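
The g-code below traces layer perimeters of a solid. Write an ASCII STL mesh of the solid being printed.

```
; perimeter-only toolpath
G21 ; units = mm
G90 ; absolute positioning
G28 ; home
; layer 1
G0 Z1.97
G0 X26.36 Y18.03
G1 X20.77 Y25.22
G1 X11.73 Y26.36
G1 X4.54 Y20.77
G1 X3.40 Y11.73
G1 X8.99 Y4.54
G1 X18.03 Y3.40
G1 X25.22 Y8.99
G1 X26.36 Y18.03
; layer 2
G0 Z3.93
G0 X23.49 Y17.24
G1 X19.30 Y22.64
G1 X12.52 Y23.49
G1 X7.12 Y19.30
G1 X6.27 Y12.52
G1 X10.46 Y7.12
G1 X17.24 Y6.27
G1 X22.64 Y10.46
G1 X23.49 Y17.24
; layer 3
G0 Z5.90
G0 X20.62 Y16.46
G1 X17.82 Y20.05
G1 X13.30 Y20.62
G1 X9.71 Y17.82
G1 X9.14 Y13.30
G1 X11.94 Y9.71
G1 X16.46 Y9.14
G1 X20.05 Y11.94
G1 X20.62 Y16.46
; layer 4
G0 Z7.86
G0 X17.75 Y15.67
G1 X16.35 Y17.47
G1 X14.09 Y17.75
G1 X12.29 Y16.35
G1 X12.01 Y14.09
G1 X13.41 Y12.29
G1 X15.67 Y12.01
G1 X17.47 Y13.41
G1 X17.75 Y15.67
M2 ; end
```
solid part
  facet normal 0.0000 0.0000 -1.0000
    outer loop
      vertex 10.94 29.23 0.00
      vertex 22.24 27.81 0.00
      vertex 29.23 18.82 0.00
    endloop
  endfacet
  facet normal 0.0000 0.0000 -1.0000
    outer loop
      vertex 1.95 22.24 0.00
      vertex 10.94 29.23 0.00
      vertex 29.23 18.82 0.00
    endloop
  endfacet
  facet normal 0.0000 0.0000 -1.0000
    outer loop
      vertex 0.53 10.94 0.00
      vertex 1.95 22.24 0.00
      vertex 29.23 18.82 0.00
    endloop
  endfacet
  facet normal 0.0000 0.0000 -1.0000
    outer loop
      vertex 7.52 1.95 0.00
      vertex 0.53 10.94 0.00
      vertex 29.23 18.82 0.00
    endloop
  endfacet
  facet normal 0.0000 0.0000 -1.0000
    outer loop
      vertex 18.82 0.53 0.00
      vertex 7.52 1.95 0.00
      vertex 29.23 18.82 0.00
    endloop
  endfacet
  facet normal 0.0000 0.0000 -1.0000
    outer loop
      vertex 27.81 7.52 0.00
      vertex 18.82 0.53 0.00
      vertex 29.23 18.82 0.00
    endloop
  endfacet
  facet normal 0.4592 0.3570 0.8134
    outer loop
      vertex 29.23 18.82 0.00
      vertex 22.24 27.81 0.00
      vertex 14.88 14.88 9.83
    endloop
  endfacet
  facet normal 0.0725 0.5771 0.8134
    outer loop
      vertex 22.24 27.81 0.00
      vertex 10.94 29.23 0.00
      vertex 14.88 14.88 9.83
    endloop
  endfacet
  facet normal -0.3570 0.4592 0.8134
    outer loop
      vertex 10.94 29.23 0.00
      vertex 1.95 22.24 0.00
      vertex 14.88 14.88 9.83
    endloop
  endfacet
  facet normal -0.5771 0.0725 0.8134
    outer loop
      vertex 1.95 22.24 0.00
      vertex 0.53 10.94 0.00
      vertex 14.88 14.88 9.83
    endloop
  endfacet
  facet normal -0.4592 -0.3570 0.8134
    outer loop
      vertex 0.53 10.94 0.00
      vertex 7.52 1.95 0.00
      vertex 14.88 14.88 9.83
    endloop
  endfacet
  facet normal -0.0725 -0.5771 0.8134
    outer loop
      vertex 7.52 1.95 0.00
      vertex 18.82 0.53 0.00
      vertex 14.88 14.88 9.83
    endloop
  endfacet
  facet normal 0.3570 -0.4592 0.8134
    outer loop
      vertex 18.82 0.53 0.00
      vertex 27.81 7.52 0.00
      vertex 14.88 14.88 9.83
    endloop
  endfacet
  facet normal 0.5771 -0.0725 0.8134
    outer loop
      vertex 27.81 7.52 0.00
      vertex 29.23 18.82 0.00
      vertex 14.88 14.88 9.83
    endloop
  endfacet
endsolid part

The G0 Z moves step by Δz≈1.97 mm. The G1 loops shrink linearly with z, so the solid tapers from its base footprint up to z≈9.83. Closing with a flat bottom cap and the tapered top and triangulating gives 14 facets — a regular 8-sided pyramid, base circumscribed radius ≈ 14.9 mm, apex at z ≈ 9.83 mm.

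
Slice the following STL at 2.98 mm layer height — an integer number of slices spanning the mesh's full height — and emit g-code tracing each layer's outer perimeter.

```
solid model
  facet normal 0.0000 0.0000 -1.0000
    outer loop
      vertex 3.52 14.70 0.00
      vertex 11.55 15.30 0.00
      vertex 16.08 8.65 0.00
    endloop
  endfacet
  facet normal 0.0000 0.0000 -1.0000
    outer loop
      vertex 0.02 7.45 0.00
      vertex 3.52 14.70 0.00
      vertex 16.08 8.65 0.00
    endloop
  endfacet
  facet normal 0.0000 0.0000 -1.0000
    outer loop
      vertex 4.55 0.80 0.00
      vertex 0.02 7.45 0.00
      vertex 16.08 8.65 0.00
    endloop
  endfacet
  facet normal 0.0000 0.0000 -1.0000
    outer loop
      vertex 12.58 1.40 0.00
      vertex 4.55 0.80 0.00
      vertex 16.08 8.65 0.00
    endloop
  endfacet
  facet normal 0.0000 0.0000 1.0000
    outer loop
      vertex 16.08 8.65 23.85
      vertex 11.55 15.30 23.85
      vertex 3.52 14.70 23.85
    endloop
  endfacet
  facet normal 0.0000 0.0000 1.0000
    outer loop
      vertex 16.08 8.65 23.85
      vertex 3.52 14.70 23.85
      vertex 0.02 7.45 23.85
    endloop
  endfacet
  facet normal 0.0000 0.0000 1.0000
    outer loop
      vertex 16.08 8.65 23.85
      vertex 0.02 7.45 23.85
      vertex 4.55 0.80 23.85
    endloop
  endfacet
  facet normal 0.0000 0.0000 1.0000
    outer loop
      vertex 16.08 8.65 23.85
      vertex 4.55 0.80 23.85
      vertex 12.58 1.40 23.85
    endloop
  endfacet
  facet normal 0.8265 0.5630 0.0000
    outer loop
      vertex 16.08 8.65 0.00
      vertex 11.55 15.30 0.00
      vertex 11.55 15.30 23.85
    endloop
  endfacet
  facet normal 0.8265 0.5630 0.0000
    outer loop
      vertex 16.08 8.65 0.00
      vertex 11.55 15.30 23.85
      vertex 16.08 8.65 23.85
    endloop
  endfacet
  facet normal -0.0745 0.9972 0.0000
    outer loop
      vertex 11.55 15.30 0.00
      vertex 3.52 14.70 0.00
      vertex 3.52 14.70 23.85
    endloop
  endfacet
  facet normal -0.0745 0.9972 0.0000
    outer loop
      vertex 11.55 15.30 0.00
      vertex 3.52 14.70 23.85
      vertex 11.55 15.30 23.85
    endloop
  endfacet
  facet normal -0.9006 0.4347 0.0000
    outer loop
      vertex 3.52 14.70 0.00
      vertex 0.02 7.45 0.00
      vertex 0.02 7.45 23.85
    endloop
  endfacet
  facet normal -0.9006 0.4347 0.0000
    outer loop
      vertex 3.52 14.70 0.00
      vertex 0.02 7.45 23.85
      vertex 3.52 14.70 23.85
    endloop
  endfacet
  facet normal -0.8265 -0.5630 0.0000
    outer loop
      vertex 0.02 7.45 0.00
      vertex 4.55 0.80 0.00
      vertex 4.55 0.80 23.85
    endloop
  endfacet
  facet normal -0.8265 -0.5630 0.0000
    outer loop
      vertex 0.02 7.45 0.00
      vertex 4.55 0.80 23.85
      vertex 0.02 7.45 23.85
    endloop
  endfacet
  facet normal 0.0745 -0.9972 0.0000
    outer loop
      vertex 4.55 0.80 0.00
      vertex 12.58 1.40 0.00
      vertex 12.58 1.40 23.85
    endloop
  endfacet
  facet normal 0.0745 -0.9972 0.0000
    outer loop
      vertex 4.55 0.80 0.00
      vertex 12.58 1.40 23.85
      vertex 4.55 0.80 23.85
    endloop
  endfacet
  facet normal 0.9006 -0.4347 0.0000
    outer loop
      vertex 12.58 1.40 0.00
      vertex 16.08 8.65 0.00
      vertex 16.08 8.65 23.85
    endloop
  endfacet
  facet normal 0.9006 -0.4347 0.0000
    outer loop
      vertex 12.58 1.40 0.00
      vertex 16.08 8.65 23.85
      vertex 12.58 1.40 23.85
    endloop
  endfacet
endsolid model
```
; perimeter-only toolpath
G21 ; units = mm
G90 ; absolute positioning
G28 ; home
; layer 1
G0 Z2.98
G0 X16.08 Y8.65
G1 X11.55 Y15.30
G1 X3.52 Y14.70
G1 X0.02 Y7.45
G1 X4.55 Y0.80
G1 X12.58 Y1.40
G1 X16.08 Y8.65
; layer 2
G0 Z5.96
G0 X16.08 Y8.65
G1 X11.55 Y15.30
G1 X3.52 Y14.70
G1 X0.02 Y7.45
G1 X4.55 Y0.80
G1 X12.58 Y1.40
G1 X16.08 Y8.65
; layer 3
G0 Z8.94
G0 X16.08 Y8.65
G1 X11.55 Y15.30
G1 X3.52 Y14.70
G1 X0.02 Y7.45
G1 X4.55 Y0.80
G1 X12.58 Y1.40
G1 X16.08 Y8.65
; layer 4
G0 Z11.93
G0 X16.08 Y8.65
G1 X11.55 Y15.30
G1 X3.52 Y14.70
G1 X0.02 Y7.45
G1 X4.55 Y0.80
G1 X12.58 Y1.40
G1 X16.08 Y8.65
; layer 5
G0 Z14.91
G0 X16.08 Y8.65
G1 X11.55 Y15.30
G1 X3.52 Y14.70
G1 X0.02 Y7.45
G1 X4.55 Y0.80
G1 X12.58 Y1.40
G1 X16.08 Y8.65
; layer 6
G0 Z17.89
G0 X16.08 Y8.65
G1 X11.55 Y15.30
G1 X3.52 Y14.70
G1 X0.02 Y7.45
G1 X4.55 Y0.80
G1 X12.58 Y1.40
G1 X16.08 Y8.65
; layer 7
G0 Z20.87
G0 X16.08 Y8.65
G1 X11.55 Y15.30
G1 X3.52 Y14.70
G1 X0.02 Y7.45
G1 X4.55 Y0.80
G1 X12.58 Y1.40
G1 X16.08 Y8.65
; layer 8
G0 Z23.85
G0 X16.08 Y8.65
G1 X11.55 Y15.30
G1 X3.52 Y14.70
G1 X0.02 Y7.45
G1 X4.55 Y0.80
G1 X12.58 Y1.40
G1 X16.08 Y8.65
M2 ; end

The solid is a regular 6-sided prism (a cylinder approximated with 6 flat sides), circumscribed radius ≈ 8.05 mm, height ≈ 23.9 mm. Slicing at Δz = 2.98 mm — 8 equal slices spanning the solid's height, so layer i sits at z = i·h/8 — gives 8 non-empty perimeters. Each is a 6-segment closed polygon; G0 lifts to the layer z and rapids to the start vertex, then G1 traces the edges.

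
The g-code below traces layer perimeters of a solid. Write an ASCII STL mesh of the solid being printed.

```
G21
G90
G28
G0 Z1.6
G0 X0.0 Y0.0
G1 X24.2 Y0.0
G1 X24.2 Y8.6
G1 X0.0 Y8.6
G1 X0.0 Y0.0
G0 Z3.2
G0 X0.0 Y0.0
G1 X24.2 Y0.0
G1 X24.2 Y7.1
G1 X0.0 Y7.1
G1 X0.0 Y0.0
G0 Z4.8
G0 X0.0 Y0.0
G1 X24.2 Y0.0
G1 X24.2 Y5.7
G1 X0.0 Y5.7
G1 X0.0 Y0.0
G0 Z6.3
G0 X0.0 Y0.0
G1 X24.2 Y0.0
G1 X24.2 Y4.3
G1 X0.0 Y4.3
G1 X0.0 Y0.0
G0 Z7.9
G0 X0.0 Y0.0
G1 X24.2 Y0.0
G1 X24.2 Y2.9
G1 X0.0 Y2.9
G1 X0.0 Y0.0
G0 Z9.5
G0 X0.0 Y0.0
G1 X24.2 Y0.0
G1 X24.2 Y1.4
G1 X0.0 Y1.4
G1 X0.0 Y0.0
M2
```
solid part
  facet normal 0.0000 0.0000 -1.0000
    outer loop
      vertex 24.2 10.0 0.0
      vertex 24.2 0.0 0.0
      vertex 0.0 0.0 0.0
    endloop
  endfacet
  facet normal 0.0000 0.0000 -1.0000
    outer loop
      vertex 0.0 10.0 0.0
      vertex 24.2 10.0 0.0
      vertex 0.0 0.0 0.0
    endloop
  endfacet
  facet normal 0.0000 -1.0000 0.0000
    outer loop
      vertex 0.0 0.0 0.0
      vertex 24.2 0.0 0.0
      vertex 24.2 0.0 11.1
    endloop
  endfacet
  facet normal 0.0000 -1.0000 0.0000
    outer loop
      vertex 0.0 0.0 0.0
      vertex 24.2 0.0 11.1
      vertex 0.0 0.0 11.1
    endloop
  endfacet
  facet normal 0.0000 0.7430 0.6693
    outer loop
      vertex 0.0 0.0 11.1
      vertex 24.2 0.0 11.1
      vertex 24.2 10.0 0.0
    endloop
  endfacet
  facet normal 0.0000 0.7430 0.6693
    outer loop
      vertex 0.0 0.0 11.1
      vertex 24.2 10.0 0.0
      vertex 0.0 10.0 0.0
    endloop
  endfacet
  facet normal -1.0000 0.0000 0.0000
    outer loop
      vertex 0.0 0.0 11.1
      vertex 0.0 10.0 0.0
      vertex 0.0 0.0 0.0
    endloop
  endfacet
  facet normal 1.0000 0.0000 0.0000
    outer loop
      vertex 24.2 0.0 0.0
      vertex 24.2 10.0 0.0
      vertex 24.2 0.0 11.1
    endloop
  endfacet
endsolid part

The G0 Z moves step by Δz≈1.6 mm. The G1 loops shrink linearly with z, so the solid tapers from its base footprint up to z≈11.1. Closing with a flat bottom cap and the tapered top and triangulating gives 8 facets — a wedge (ramp): 24.2 × 10 mm base, rising to 11.1 mm along the y=0 edge and sloping linearly to z=0 at y=10.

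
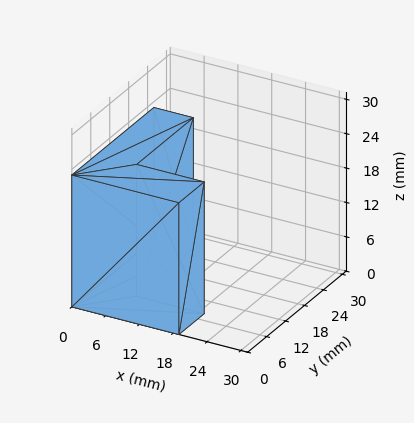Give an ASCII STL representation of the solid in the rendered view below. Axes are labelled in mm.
Reading the render: the shape is an L-shaped prism: outer 19 × 26 mm, arm thicknesses ≈ 8 mm (horizontal) and 7 mm (vertical), extruded 23 mm in z (dimensions read to the nearest mm from the axis ticks). For the STL, each face is triangulated and given an outward normal.

solid part
  facet normal 0.0000 0.0000 -1.0000
    outer loop
      vertex 19.000 8.000 0.000
      vertex 19.000 0.000 0.000
      vertex 0.000 0.000 0.000
    endloop
  endfacet
  facet normal 0.0000 0.0000 -1.0000
    outer loop
      vertex 7.000 8.000 0.000
      vertex 19.000 8.000 0.000
      vertex 0.000 0.000 0.000
    endloop
  endfacet
  facet normal 0.0000 0.0000 -1.0000
    outer loop
      vertex 7.000 26.000 0.000
      vertex 7.000 8.000 0.000
      vertex 0.000 0.000 0.000
    endloop
  endfacet
  facet normal 0.0000 0.0000 -1.0000
    outer loop
      vertex 0.000 26.000 0.000
      vertex 7.000 26.000 0.000
      vertex 0.000 0.000 0.000
    endloop
  endfacet
  facet normal 0.0000 0.0000 1.0000
    outer loop
      vertex 0.000 0.000 23.000
      vertex 19.000 0.000 23.000
      vertex 19.000 8.000 23.000
    endloop
  endfacet
  facet normal 0.0000 0.0000 1.0000
    outer loop
      vertex 0.000 0.000 23.000
      vertex 19.000 8.000 23.000
      vertex 7.000 8.000 23.000
    endloop
  endfacet
  facet normal 0.0000 0.0000 1.0000
    outer loop
      vertex 0.000 0.000 23.000
      vertex 7.000 8.000 23.000
      vertex 7.000 26.000 23.000
    endloop
  endfacet
  facet normal 0.0000 0.0000 1.0000
    outer loop
      vertex 0.000 0.000 23.000
      vertex 7.000 26.000 23.000
      vertex 0.000 26.000 23.000
    endloop
  endfacet
  facet normal 0.0000 -1.0000 0.0000
    outer loop
      vertex 0.000 0.000 0.000
      vertex 19.000 0.000 0.000
      vertex 19.000 0.000 23.000
    endloop
  endfacet
  facet normal 0.0000 -1.0000 0.0000
    outer loop
      vertex 0.000 0.000 0.000
      vertex 19.000 0.000 23.000
      vertex 0.000 0.000 23.000
    endloop
  endfacet
  facet normal 1.0000 0.0000 0.0000
    outer loop
      vertex 19.000 0.000 0.000
      vertex 19.000 8.000 0.000
      vertex 19.000 8.000 23.000
    endloop
  endfacet
  facet normal 1.0000 0.0000 0.0000
    outer loop
      vertex 19.000 0.000 0.000
      vertex 19.000 8.000 23.000
      vertex 19.000 0.000 23.000
    endloop
  endfacet
  facet normal 0.0000 1.0000 0.0000
    outer loop
      vertex 19.000 8.000 0.000
      vertex 7.000 8.000 0.000
      vertex 7.000 8.000 23.000
    endloop
  endfacet
  facet normal 0.0000 1.0000 0.0000
    outer loop
      vertex 19.000 8.000 0.000
      vertex 7.000 8.000 23.000
      vertex 19.000 8.000 23.000
    endloop
  endfacet
  facet normal 1.0000 0.0000 0.0000
    outer loop
      vertex 7.000 8.000 0.000
      vertex 7.000 26.000 0.000
      vertex 7.000 26.000 23.000
    endloop
  endfacet
  facet normal 1.0000 0.0000 0.0000
    outer loop
      vertex 7.000 8.000 0.000
      vertex 7.000 26.000 23.000
      vertex 7.000 8.000 23.000
    endloop
  endfacet
  facet normal 0.0000 1.0000 0.0000
    outer loop
      vertex 7.000 26.000 0.000
      vertex 0.000 26.000 0.000
      vertex 0.000 26.000 23.000
    endloop
  endfacet
  facet normal 0.0000 1.0000 0.0000
    outer loop
      vertex 7.000 26.000 0.000
      vertex 0.000 26.000 23.000
      vertex 7.000 26.000 23.000
    endloop
  endfacet
  facet normal -1.0000 0.0000 0.0000
    outer loop
      vertex 0.000 26.000 0.000
      vertex 0.000 0.000 0.000
      vertex 0.000 0.000 23.000
    endloop
  endfacet
  facet normal -1.0000 0.0000 0.0000
    outer loop
      vertex 0.000 26.000 0.000
      vertex 0.000 0.000 23.000
      vertex 0.000 26.000 23.000
    endloop
  endfacet
endsolid part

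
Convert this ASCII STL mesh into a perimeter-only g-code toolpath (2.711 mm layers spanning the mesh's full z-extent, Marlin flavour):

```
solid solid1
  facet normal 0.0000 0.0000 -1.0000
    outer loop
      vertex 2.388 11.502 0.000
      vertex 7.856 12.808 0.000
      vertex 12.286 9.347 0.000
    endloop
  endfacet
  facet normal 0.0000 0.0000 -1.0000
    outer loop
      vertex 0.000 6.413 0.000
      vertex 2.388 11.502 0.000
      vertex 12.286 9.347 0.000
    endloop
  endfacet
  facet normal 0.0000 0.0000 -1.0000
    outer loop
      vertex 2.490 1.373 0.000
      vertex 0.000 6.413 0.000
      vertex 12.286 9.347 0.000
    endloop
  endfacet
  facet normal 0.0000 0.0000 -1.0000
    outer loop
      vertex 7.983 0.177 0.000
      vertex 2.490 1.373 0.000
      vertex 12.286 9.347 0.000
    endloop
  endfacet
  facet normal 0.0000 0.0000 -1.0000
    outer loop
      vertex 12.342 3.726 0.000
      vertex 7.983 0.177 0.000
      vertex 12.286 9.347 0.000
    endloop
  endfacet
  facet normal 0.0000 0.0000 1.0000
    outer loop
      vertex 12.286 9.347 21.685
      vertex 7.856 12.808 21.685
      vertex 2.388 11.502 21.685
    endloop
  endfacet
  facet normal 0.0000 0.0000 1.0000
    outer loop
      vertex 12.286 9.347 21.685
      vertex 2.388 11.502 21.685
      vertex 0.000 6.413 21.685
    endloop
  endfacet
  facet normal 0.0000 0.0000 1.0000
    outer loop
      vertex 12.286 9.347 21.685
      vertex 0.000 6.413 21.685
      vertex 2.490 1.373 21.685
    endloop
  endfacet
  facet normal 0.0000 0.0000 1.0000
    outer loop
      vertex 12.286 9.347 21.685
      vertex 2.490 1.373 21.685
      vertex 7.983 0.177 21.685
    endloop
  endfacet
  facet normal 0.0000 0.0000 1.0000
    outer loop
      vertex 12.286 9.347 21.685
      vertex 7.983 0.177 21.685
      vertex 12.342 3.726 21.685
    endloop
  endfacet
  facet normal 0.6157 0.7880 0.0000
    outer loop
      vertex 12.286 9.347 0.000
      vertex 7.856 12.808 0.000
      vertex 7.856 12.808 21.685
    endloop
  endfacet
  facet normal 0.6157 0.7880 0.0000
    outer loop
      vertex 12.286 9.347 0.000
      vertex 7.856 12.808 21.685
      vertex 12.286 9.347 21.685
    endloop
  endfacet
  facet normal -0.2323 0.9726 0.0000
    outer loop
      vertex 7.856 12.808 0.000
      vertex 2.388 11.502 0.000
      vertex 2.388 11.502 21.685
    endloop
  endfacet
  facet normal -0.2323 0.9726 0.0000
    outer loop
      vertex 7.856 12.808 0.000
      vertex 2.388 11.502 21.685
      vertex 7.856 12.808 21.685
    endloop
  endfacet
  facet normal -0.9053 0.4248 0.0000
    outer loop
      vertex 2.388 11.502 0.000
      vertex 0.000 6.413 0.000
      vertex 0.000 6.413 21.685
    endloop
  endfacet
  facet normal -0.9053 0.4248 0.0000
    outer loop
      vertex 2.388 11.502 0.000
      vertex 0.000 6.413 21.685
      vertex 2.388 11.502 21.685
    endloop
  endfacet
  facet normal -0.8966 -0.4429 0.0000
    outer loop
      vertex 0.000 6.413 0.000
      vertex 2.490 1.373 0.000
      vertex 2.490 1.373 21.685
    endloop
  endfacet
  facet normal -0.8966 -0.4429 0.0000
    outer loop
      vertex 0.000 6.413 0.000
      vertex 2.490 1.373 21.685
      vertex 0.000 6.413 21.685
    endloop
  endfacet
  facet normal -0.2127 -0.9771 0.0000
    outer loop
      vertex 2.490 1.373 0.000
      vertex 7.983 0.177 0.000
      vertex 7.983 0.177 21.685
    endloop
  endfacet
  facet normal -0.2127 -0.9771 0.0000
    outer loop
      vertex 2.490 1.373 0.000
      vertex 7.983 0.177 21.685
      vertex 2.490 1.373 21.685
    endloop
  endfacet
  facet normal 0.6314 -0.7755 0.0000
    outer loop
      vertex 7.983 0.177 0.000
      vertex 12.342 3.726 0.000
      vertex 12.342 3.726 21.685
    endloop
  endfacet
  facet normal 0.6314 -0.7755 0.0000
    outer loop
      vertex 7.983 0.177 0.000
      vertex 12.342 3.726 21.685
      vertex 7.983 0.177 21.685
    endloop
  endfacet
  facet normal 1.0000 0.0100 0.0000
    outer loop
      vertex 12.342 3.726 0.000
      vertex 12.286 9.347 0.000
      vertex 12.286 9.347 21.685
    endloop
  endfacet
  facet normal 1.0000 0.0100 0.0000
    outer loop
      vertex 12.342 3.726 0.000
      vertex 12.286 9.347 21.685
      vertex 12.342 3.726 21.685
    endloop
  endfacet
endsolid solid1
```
; perimeter-only toolpath
G21 ; units = mm
G90 ; absolute positioning
G28 ; home
; layer 1
G0 Z2.711
G0 X12.286 Y9.347
G1 X7.856 Y12.808
G1 X2.388 Y11.502
G1 X0.000 Y6.413
G1 X2.490 Y1.373
G1 X7.983 Y0.177
G1 X12.342 Y3.726
G1 X12.286 Y9.347
; layer 2
G0 Z5.421
G0 X12.286 Y9.347
G1 X7.856 Y12.808
G1 X2.388 Y11.502
G1 X0.000 Y6.413
G1 X2.490 Y1.373
G1 X7.983 Y0.177
G1 X12.342 Y3.726
G1 X12.286 Y9.347
; layer 3
G0 Z8.132
G0 X12.286 Y9.347
G1 X7.856 Y12.808
G1 X2.388 Y11.502
G1 X0.000 Y6.413
G1 X2.490 Y1.373
G1 X7.983 Y0.177
G1 X12.342 Y3.726
G1 X12.286 Y9.347
; layer 4
G0 Z10.842
G0 X12.286 Y9.347
G1 X7.856 Y12.808
G1 X2.388 Y11.502
G1 X0.000 Y6.413
G1 X2.490 Y1.373
G1 X7.983 Y0.177
G1 X12.342 Y3.726
G1 X12.286 Y9.347
; layer 5
G0 Z13.553
G0 X12.286 Y9.347
G1 X7.856 Y12.808
G1 X2.388 Y11.502
G1 X0.000 Y6.413
G1 X2.490 Y1.373
G1 X7.983 Y0.177
G1 X12.342 Y3.726
G1 X12.286 Y9.347
; layer 6
G0 Z16.264
G0 X12.286 Y9.347
G1 X7.856 Y12.808
G1 X2.388 Y11.502
G1 X0.000 Y6.413
G1 X2.490 Y1.373
G1 X7.983 Y0.177
G1 X12.342 Y3.726
G1 X12.286 Y9.347
; layer 7
G0 Z18.974
G0 X12.286 Y9.347
G1 X7.856 Y12.808
G1 X2.388 Y11.502
G1 X0.000 Y6.413
G1 X2.490 Y1.373
G1 X7.983 Y0.177
G1 X12.342 Y3.726
G1 X12.286 Y9.347
; layer 8
G0 Z21.685
G0 X12.286 Y9.347
G1 X7.856 Y12.808
G1 X2.388 Y11.502
G1 X0.000 Y6.413
G1 X2.490 Y1.373
G1 X7.983 Y0.177
G1 X12.342 Y3.726
G1 X12.286 Y9.347
M2 ; end

The solid is a regular 7-sided prism (a cylinder approximated with 7 flat sides), circumscribed radius ≈ 6.48 mm, height ≈ 21.7 mm. Slicing at Δz = 2.711 mm — 8 equal slices spanning the solid's height, so layer i sits at z = i·h/8 — gives 8 non-empty perimeters. Each is a 7-segment closed polygon; G0 lifts to the layer z and rapids to the start vertex, then G1 traces the edges.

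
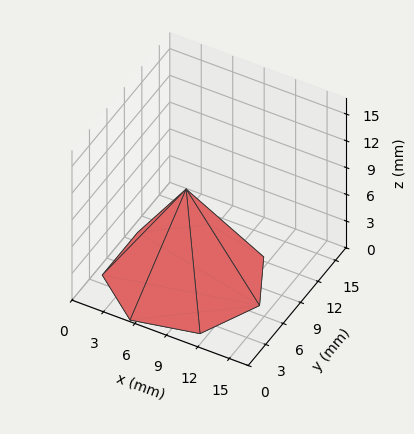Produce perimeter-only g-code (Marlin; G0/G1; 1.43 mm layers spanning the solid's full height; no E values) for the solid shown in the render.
Reading the render: the shape is a regular 7-sided pyramid, base circumscribed radius ≈ 7 mm, apex at z ≈ 10 mm (dimensions read to the nearest mm from the axis ticks). For the g-code, the solid's height is divided into equal slices at the stated Δz and each level perimeter traced with G1 moves after a G0 lift.

; perimeter-only toolpath
G21 ; units = mm
G90 ; absolute positioning
G28 ; home
; layer 1
G0 Z1.43
G0 X13.00 Y7.00
G1 X10.74 Y11.69
G1 X5.66 Y12.85
G1 X1.59 Y9.61
G1 X1.59 Y4.39
G1 X5.66 Y1.15
G1 X10.74 Y2.31
G1 X13.00 Y7.00
; layer 2
G0 Z2.86
G0 X12.00 Y7.00
G1 X10.11 Y10.91
G1 X5.89 Y11.87
G1 X2.49 Y9.17
G1 X2.49 Y4.83
G1 X5.89 Y2.13
G1 X10.11 Y3.09
G1 X12.00 Y7.00
; layer 3
G0 Z4.29
G0 X11.00 Y7.00
G1 X9.49 Y10.13
G1 X6.11 Y10.90
G1 X3.39 Y8.74
G1 X3.39 Y5.26
G1 X6.11 Y3.10
G1 X9.49 Y3.87
G1 X11.00 Y7.00
; layer 4
G0 Z5.71
G0 X10.00 Y7.00
G1 X8.87 Y9.34
G1 X6.33 Y9.92
G1 X4.30 Y8.30
G1 X4.30 Y5.70
G1 X6.33 Y4.08
G1 X8.87 Y4.66
G1 X10.00 Y7.00
; layer 5
G0 Z7.14
G0 X9.00 Y7.00
G1 X8.25 Y8.56
G1 X6.55 Y8.95
G1 X5.20 Y7.87
G1 X5.20 Y6.13
G1 X6.55 Y5.05
G1 X8.25 Y5.44
G1 X9.00 Y7.00
; layer 6
G0 Z8.57
G0 X8.00 Y7.00
G1 X7.62 Y7.78
G1 X6.78 Y7.97
G1 X6.10 Y7.43
G1 X6.10 Y6.57
G1 X6.78 Y6.03
G1 X7.62 Y6.22
G1 X8.00 Y7.00
M2 ; end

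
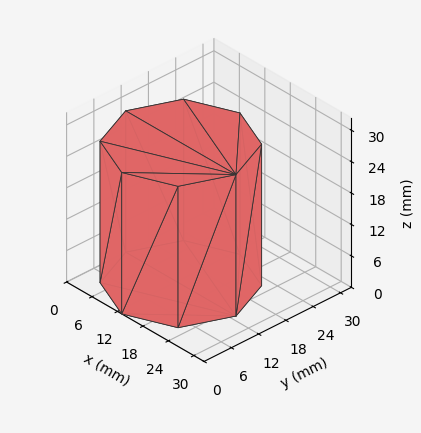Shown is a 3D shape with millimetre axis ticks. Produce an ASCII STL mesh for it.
Reading the render: the shape is a regular 8-sided prism (a cylinder approximated with 8 flat sides), circumscribed radius ≈ 13 mm, height ≈ 27 mm (dimensions read to the nearest mm from the axis ticks). For the STL, each face is triangulated and given an outward normal.

solid part
  facet normal 0.0000 0.0000 -1.0000
    outer loop
      vertex 13.00 26.00 0.00
      vertex 22.19 22.19 0.00
      vertex 26.00 13.00 0.00
    endloop
  endfacet
  facet normal 0.0000 0.0000 -1.0000
    outer loop
      vertex 3.81 22.19 0.00
      vertex 13.00 26.00 0.00
      vertex 26.00 13.00 0.00
    endloop
  endfacet
  facet normal 0.0000 0.0000 -1.0000
    outer loop
      vertex 0.00 13.00 0.00
      vertex 3.81 22.19 0.00
      vertex 26.00 13.00 0.00
    endloop
  endfacet
  facet normal 0.0000 0.0000 -1.0000
    outer loop
      vertex 3.81 3.81 0.00
      vertex 0.00 13.00 0.00
      vertex 26.00 13.00 0.00
    endloop
  endfacet
  facet normal 0.0000 0.0000 -1.0000
    outer loop
      vertex 13.00 0.00 0.00
      vertex 3.81 3.81 0.00
      vertex 26.00 13.00 0.00
    endloop
  endfacet
  facet normal 0.0000 0.0000 -1.0000
    outer loop
      vertex 22.19 3.81 0.00
      vertex 13.00 0.00 0.00
      vertex 26.00 13.00 0.00
    endloop
  endfacet
  facet normal 0.0000 0.0000 1.0000
    outer loop
      vertex 26.00 13.00 27.00
      vertex 22.19 22.19 27.00
      vertex 13.00 26.00 27.00
    endloop
  endfacet
  facet normal 0.0000 0.0000 1.0000
    outer loop
      vertex 26.00 13.00 27.00
      vertex 13.00 26.00 27.00
      vertex 3.81 22.19 27.00
    endloop
  endfacet
  facet normal 0.0000 0.0000 1.0000
    outer loop
      vertex 26.00 13.00 27.00
      vertex 3.81 22.19 27.00
      vertex 0.00 13.00 27.00
    endloop
  endfacet
  facet normal 0.0000 0.0000 1.0000
    outer loop
      vertex 26.00 13.00 27.00
      vertex 0.00 13.00 27.00
      vertex 3.81 3.81 27.00
    endloop
  endfacet
  facet normal 0.0000 0.0000 1.0000
    outer loop
      vertex 26.00 13.00 27.00
      vertex 3.81 3.81 27.00
      vertex 13.00 0.00 27.00
    endloop
  endfacet
  facet normal 0.0000 0.0000 1.0000
    outer loop
      vertex 26.00 13.00 27.00
      vertex 13.00 0.00 27.00
      vertex 22.19 3.81 27.00
    endloop
  endfacet
  facet normal 0.9238 0.3830 0.0000
    outer loop
      vertex 26.00 13.00 0.00
      vertex 22.19 22.19 0.00
      vertex 22.19 22.19 27.00
    endloop
  endfacet
  facet normal 0.9238 0.3830 0.0000
    outer loop
      vertex 26.00 13.00 0.00
      vertex 22.19 22.19 27.00
      vertex 26.00 13.00 27.00
    endloop
  endfacet
  facet normal 0.3830 0.9238 0.0000
    outer loop
      vertex 22.19 22.19 0.00
      vertex 13.00 26.00 0.00
      vertex 13.00 26.00 27.00
    endloop
  endfacet
  facet normal 0.3830 0.9238 0.0000
    outer loop
      vertex 22.19 22.19 0.00
      vertex 13.00 26.00 27.00
      vertex 22.19 22.19 27.00
    endloop
  endfacet
  facet normal -0.3830 0.9238 0.0000
    outer loop
      vertex 13.00 26.00 0.00
      vertex 3.81 22.19 0.00
      vertex 3.81 22.19 27.00
    endloop
  endfacet
  facet normal -0.3830 0.9238 0.0000
    outer loop
      vertex 13.00 26.00 0.00
      vertex 3.81 22.19 27.00
      vertex 13.00 26.00 27.00
    endloop
  endfacet
  facet normal -0.9238 0.3830 0.0000
    outer loop
      vertex 3.81 22.19 0.00
      vertex 0.00 13.00 0.00
      vertex 0.00 13.00 27.00
    endloop
  endfacet
  facet normal -0.9238 0.3830 0.0000
    outer loop
      vertex 3.81 22.19 0.00
      vertex 0.00 13.00 27.00
      vertex 3.81 22.19 27.00
    endloop
  endfacet
  facet normal -0.9238 -0.3830 0.0000
    outer loop
      vertex 0.00 13.00 0.00
      vertex 3.81 3.81 0.00
      vertex 3.81 3.81 27.00
    endloop
  endfacet
  facet normal -0.9238 -0.3830 0.0000
    outer loop
      vertex 0.00 13.00 0.00
      vertex 3.81 3.81 27.00
      vertex 0.00 13.00 27.00
    endloop
  endfacet
  facet normal -0.3830 -0.9238 0.0000
    outer loop
      vertex 3.81 3.81 0.00
      vertex 13.00 0.00 0.00
      vertex 13.00 0.00 27.00
    endloop
  endfacet
  facet normal -0.3830 -0.9238 0.0000
    outer loop
      vertex 3.81 3.81 0.00
      vertex 13.00 0.00 27.00
      vertex 3.81 3.81 27.00
    endloop
  endfacet
  facet normal 0.3830 -0.9238 0.0000
    outer loop
      vertex 13.00 0.00 0.00
      vertex 22.19 3.81 0.00
      vertex 22.19 3.81 27.00
    endloop
  endfacet
  facet normal 0.3830 -0.9238 0.0000
    outer loop
      vertex 13.00 0.00 0.00
      vertex 22.19 3.81 27.00
      vertex 13.00 0.00 27.00
    endloop
  endfacet
  facet normal 0.9238 -0.3830 0.0000
    outer loop
      vertex 22.19 3.81 0.00
      vertex 26.00 13.00 0.00
      vertex 26.00 13.00 27.00
    endloop
  endfacet
  facet normal 0.9238 -0.3830 0.0000
    outer loop
      vertex 22.19 3.81 0.00
      vertex 26.00 13.00 27.00
      vertex 22.19 3.81 27.00
    endloop
  endfacet
endsolid part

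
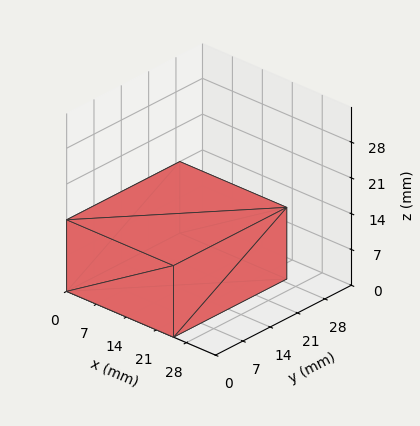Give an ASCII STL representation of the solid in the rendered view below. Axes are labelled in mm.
Reading the render: the shape is a rectangular box, roughly 25 × 29 mm footprint and 14 mm tall (dimensions read to the nearest mm from the axis ticks). For the STL, each face is triangulated and given an outward normal.

solid part
  facet normal 0.0000 0.0000 -1.0000
    outer loop
      vertex 25.00 29.00 0.00
      vertex 25.00 0.00 0.00
      vertex 0.00 0.00 0.00
    endloop
  endfacet
  facet normal 0.0000 0.0000 -1.0000
    outer loop
      vertex 0.00 29.00 0.00
      vertex 25.00 29.00 0.00
      vertex 0.00 0.00 0.00
    endloop
  endfacet
  facet normal 0.0000 0.0000 1.0000
    outer loop
      vertex 0.00 0.00 14.00
      vertex 25.00 0.00 14.00
      vertex 25.00 29.00 14.00
    endloop
  endfacet
  facet normal 0.0000 0.0000 1.0000
    outer loop
      vertex 0.00 0.00 14.00
      vertex 25.00 29.00 14.00
      vertex 0.00 29.00 14.00
    endloop
  endfacet
  facet normal 0.0000 -1.0000 0.0000
    outer loop
      vertex 0.00 0.00 0.00
      vertex 25.00 0.00 0.00
      vertex 25.00 0.00 14.00
    endloop
  endfacet
  facet normal 0.0000 -1.0000 0.0000
    outer loop
      vertex 0.00 0.00 0.00
      vertex 25.00 0.00 14.00
      vertex 0.00 0.00 14.00
    endloop
  endfacet
  facet normal 0.0000 1.0000 0.0000
    outer loop
      vertex 25.00 29.00 14.00
      vertex 25.00 29.00 0.00
      vertex 0.00 29.00 0.00
    endloop
  endfacet
  facet normal 0.0000 1.0000 0.0000
    outer loop
      vertex 0.00 29.00 14.00
      vertex 25.00 29.00 14.00
      vertex 0.00 29.00 0.00
    endloop
  endfacet
  facet normal -1.0000 0.0000 0.0000
    outer loop
      vertex 0.00 29.00 14.00
      vertex 0.00 29.00 0.00
      vertex 0.00 0.00 0.00
    endloop
  endfacet
  facet normal -1.0000 0.0000 0.0000
    outer loop
      vertex 0.00 0.00 14.00
      vertex 0.00 29.00 14.00
      vertex 0.00 0.00 0.00
    endloop
  endfacet
  facet normal 1.0000 0.0000 0.0000
    outer loop
      vertex 25.00 0.00 0.00
      vertex 25.00 29.00 0.00
      vertex 25.00 29.00 14.00
    endloop
  endfacet
  facet normal 1.0000 0.0000 0.0000
    outer loop
      vertex 25.00 0.00 0.00
      vertex 25.00 29.00 14.00
      vertex 25.00 0.00 14.00
    endloop
  endfacet
endsolid part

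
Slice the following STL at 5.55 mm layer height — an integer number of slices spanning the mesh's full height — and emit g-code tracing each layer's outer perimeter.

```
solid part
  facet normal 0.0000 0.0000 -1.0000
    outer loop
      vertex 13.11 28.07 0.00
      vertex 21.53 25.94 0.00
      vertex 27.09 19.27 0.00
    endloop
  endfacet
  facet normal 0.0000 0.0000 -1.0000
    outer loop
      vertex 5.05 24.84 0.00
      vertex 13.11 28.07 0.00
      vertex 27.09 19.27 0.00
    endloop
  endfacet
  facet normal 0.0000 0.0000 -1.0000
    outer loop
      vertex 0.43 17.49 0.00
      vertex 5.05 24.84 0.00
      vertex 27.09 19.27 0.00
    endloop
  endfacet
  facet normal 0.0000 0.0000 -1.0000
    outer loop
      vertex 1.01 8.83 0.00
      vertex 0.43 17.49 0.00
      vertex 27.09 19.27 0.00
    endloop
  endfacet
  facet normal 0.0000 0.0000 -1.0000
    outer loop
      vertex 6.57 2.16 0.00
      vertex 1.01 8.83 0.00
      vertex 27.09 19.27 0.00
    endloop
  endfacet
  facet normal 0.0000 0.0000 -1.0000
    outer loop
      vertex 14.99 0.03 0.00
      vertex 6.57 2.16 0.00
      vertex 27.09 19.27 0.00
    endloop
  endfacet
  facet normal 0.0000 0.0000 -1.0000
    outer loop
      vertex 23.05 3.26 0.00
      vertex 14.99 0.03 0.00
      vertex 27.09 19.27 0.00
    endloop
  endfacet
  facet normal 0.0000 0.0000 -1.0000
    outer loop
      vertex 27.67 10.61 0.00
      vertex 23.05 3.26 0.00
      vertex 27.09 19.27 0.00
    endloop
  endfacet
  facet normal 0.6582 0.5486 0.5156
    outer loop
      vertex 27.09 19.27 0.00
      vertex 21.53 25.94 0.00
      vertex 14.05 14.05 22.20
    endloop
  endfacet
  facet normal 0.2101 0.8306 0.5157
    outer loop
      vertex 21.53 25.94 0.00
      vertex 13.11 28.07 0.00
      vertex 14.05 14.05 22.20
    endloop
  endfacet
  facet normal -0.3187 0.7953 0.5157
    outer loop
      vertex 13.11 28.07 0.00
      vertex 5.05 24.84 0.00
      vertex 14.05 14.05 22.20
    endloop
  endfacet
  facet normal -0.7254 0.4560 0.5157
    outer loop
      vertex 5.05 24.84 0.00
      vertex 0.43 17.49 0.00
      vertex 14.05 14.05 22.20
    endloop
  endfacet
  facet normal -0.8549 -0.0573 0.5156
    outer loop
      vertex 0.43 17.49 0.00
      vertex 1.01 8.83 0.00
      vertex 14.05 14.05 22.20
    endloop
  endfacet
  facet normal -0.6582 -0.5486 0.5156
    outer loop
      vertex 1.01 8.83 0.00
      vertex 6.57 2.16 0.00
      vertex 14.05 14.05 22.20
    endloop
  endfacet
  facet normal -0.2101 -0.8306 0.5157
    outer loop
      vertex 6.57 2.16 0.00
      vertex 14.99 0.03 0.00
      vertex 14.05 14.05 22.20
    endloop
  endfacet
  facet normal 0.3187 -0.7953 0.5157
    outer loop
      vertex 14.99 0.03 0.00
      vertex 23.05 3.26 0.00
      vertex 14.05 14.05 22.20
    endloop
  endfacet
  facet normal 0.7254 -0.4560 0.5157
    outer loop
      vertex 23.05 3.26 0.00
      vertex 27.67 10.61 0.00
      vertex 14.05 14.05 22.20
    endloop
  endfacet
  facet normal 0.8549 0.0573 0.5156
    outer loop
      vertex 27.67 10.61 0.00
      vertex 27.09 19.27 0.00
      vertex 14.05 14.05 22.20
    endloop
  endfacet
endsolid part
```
; perimeter-only toolpath
G21 ; units = mm
G90 ; absolute positioning
G28 ; home
; layer 1
G0 Z5.55
G0 X23.83 Y17.96
G1 X19.66 Y22.97
G1 X13.34 Y24.57
G1 X7.30 Y22.14
G1 X3.83 Y16.63
G1 X4.27 Y10.14
G1 X8.44 Y5.13
G1 X14.75 Y3.54
G1 X20.80 Y5.96
G1 X24.27 Y11.47
G1 X23.83 Y17.96
; layer 2
G0 Z11.10
G0 X20.57 Y16.66
G1 X17.79 Y20.00
G1 X13.58 Y21.06
G1 X9.55 Y19.45
G1 X7.24 Y15.77
G1 X7.53 Y11.44
G1 X10.31 Y8.11
G1 X14.52 Y7.04
G1 X18.55 Y8.66
G1 X20.86 Y12.33
G1 X20.57 Y16.66
; layer 3
G0 Z16.65
G0 X17.31 Y15.36
G1 X15.92 Y17.02
G1 X13.82 Y17.55
G1 X11.80 Y16.75
G1 X10.65 Y14.91
G1 X10.79 Y12.75
G1 X12.18 Y11.08
G1 X14.29 Y10.55
G1 X16.30 Y11.35
G1 X17.46 Y13.19
G1 X17.31 Y15.36
M2 ; end

The solid is a regular 10-sided pyramid, base circumscribed radius ≈ 14.1 mm, apex at z ≈ 22.2 mm. Slicing at Δz = 5.55 mm — 4 equal slices spanning the solid's height, so layer i sits at z = i·h/4 — gives 3 non-empty perimeters. Each is a 10-segment closed polygon; G0 lifts to the layer z and rapids to the start vertex, then G1 traces the edges. The cross-section shrinks linearly with z (the slice at the apex is degenerate and omitted).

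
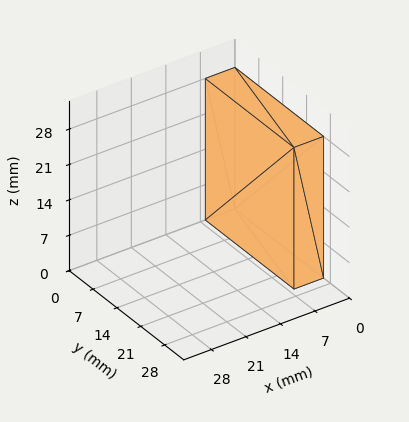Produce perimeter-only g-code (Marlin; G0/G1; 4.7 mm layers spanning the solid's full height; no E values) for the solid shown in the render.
Reading the render: the shape is a rectangular box, roughly 6 × 26 mm footprint and 28 mm tall (dimensions read to the nearest mm from the axis ticks). For the g-code, the solid's height is divided into equal slices at the stated Δz and each level perimeter traced with G1 moves after a G0 lift.

; perimeter-only toolpath
G21 ; units = mm
G90 ; absolute positioning
G28 ; home
; layer 1
G0 Z4.7
G0 X0.0 Y0.0
G1 X6.0 Y0.0
G1 X6.0 Y26.0
G1 X0.0 Y26.0
G1 X0.0 Y0.0
; layer 2
G0 Z9.3
G0 X0.0 Y0.0
G1 X6.0 Y0.0
G1 X6.0 Y26.0
G1 X0.0 Y26.0
G1 X0.0 Y0.0
; layer 3
G0 Z14.0
G0 X0.0 Y0.0
G1 X6.0 Y0.0
G1 X6.0 Y26.0
G1 X0.0 Y26.0
G1 X0.0 Y0.0
; layer 4
G0 Z18.7
G0 X0.0 Y0.0
G1 X6.0 Y0.0
G1 X6.0 Y26.0
G1 X0.0 Y26.0
G1 X0.0 Y0.0
; layer 5
G0 Z23.3
G0 X0.0 Y0.0
G1 X6.0 Y0.0
G1 X6.0 Y26.0
G1 X0.0 Y26.0
G1 X0.0 Y0.0
; layer 6
G0 Z28.0
G0 X0.0 Y0.0
G1 X6.0 Y0.0
G1 X6.0 Y26.0
G1 X0.0 Y26.0
G1 X0.0 Y0.0
M2 ; end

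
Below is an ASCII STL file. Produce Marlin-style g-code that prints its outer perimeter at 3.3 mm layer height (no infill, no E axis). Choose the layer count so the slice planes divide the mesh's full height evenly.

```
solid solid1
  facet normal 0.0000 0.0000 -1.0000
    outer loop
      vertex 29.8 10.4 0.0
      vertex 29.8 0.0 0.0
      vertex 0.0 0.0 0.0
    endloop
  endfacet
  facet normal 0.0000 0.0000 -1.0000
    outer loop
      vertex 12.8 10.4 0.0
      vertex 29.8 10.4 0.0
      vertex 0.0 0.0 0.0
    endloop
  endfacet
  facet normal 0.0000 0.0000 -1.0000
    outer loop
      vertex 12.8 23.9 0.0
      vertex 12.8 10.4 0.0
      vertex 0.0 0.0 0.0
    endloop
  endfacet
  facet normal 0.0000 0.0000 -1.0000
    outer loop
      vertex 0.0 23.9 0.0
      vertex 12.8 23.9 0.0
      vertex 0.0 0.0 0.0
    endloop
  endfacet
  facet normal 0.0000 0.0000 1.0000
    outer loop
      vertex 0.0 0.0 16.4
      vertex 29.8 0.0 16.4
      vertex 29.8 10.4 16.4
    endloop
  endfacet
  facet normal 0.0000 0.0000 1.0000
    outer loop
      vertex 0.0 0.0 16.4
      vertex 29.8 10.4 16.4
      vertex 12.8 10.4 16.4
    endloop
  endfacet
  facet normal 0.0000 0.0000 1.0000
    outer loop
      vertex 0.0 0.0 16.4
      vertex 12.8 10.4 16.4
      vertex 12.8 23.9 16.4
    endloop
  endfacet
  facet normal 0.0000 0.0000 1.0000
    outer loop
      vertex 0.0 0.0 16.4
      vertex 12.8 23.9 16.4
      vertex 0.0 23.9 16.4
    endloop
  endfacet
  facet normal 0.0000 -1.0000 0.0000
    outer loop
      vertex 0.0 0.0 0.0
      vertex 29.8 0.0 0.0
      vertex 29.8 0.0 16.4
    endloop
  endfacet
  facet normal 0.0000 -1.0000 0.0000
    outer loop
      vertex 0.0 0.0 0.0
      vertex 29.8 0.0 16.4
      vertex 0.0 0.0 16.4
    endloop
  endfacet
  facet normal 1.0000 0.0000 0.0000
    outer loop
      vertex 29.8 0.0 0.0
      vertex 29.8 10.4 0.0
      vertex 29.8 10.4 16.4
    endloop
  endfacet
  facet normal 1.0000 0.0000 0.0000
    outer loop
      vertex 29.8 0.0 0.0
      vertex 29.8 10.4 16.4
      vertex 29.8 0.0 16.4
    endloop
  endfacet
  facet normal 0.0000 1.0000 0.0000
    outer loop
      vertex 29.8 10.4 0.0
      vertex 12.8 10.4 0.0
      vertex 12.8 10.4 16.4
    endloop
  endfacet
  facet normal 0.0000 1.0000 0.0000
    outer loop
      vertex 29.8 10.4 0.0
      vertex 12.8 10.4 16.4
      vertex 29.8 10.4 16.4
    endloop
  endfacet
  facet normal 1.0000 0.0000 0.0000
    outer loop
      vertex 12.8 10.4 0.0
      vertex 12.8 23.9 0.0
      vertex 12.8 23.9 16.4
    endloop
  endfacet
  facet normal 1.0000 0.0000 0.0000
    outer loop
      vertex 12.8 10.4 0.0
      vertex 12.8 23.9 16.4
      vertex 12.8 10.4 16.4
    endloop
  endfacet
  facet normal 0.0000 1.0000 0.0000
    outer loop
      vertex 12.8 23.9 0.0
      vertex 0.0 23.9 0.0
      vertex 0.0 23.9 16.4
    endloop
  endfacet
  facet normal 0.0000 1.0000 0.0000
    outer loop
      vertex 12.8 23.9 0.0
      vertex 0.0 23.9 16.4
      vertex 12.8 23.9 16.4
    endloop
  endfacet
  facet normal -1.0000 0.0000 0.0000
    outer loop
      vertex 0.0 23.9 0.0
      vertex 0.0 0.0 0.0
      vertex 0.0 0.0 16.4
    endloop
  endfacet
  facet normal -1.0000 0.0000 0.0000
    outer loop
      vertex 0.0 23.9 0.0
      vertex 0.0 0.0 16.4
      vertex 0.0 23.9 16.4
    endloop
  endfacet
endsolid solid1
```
; perimeter-only toolpath
G21 ; units = mm
G90 ; absolute positioning
G28 ; home
; layer 1
G0 Z3.3
G0 X0.0 Y0.0
G1 X29.8 Y0.0
G1 X29.8 Y10.4
G1 X12.8 Y10.4
G1 X12.8 Y23.9
G1 X0.0 Y23.9
G1 X0.0 Y0.0
; layer 2
G0 Z6.6
G0 X0.0 Y0.0
G1 X29.8 Y0.0
G1 X29.8 Y10.4
G1 X12.8 Y10.4
G1 X12.8 Y23.9
G1 X0.0 Y23.9
G1 X0.0 Y0.0
; layer 3
G0 Z9.8
G0 X0.0 Y0.0
G1 X29.8 Y0.0
G1 X29.8 Y10.4
G1 X12.8 Y10.4
G1 X12.8 Y23.9
G1 X0.0 Y23.9
G1 X0.0 Y0.0
; layer 4
G0 Z13.1
G0 X0.0 Y0.0
G1 X29.8 Y0.0
G1 X29.8 Y10.4
G1 X12.8 Y10.4
G1 X12.8 Y23.9
G1 X0.0 Y23.9
G1 X0.0 Y0.0
; layer 5
G0 Z16.4
G0 X0.0 Y0.0
G1 X29.8 Y0.0
G1 X29.8 Y10.4
G1 X12.8 Y10.4
G1 X12.8 Y23.9
G1 X0.0 Y23.9
G1 X0.0 Y0.0
M2 ; end

The solid is an L-shaped prism: outer 29.8 × 23.9 mm, arm thicknesses ≈ 10.4 mm (horizontal) and 12.8 mm (vertical), extruded 16.4 mm in z. Slicing at Δz = 3.3 mm — 5 equal slices spanning the solid's height, so layer i sits at z = i·h/5 — gives 5 non-empty perimeters. Each is a 6-segment closed polygon; G0 lifts to the layer z and rapids to the start vertex, then G1 traces the edges.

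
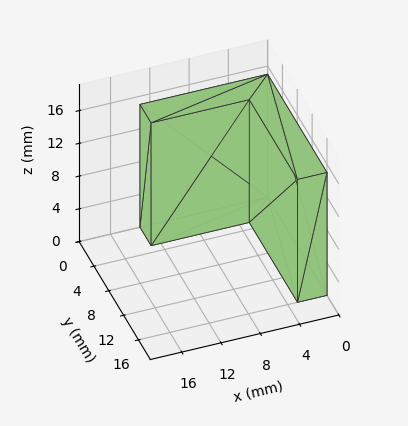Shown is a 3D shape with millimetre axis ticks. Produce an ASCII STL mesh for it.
Reading the render: the shape is an L-shaped prism: outer 13 × 16 mm, arm thicknesses ≈ 3 mm (horizontal) and 3 mm (vertical), extruded 15 mm in z (dimensions read to the nearest mm from the axis ticks). For the STL, each face is triangulated and given an outward normal.

solid part
  facet normal 0.0000 0.0000 -1.0000
    outer loop
      vertex 13.0 3.0 0.0
      vertex 13.0 0.0 0.0
      vertex 0.0 0.0 0.0
    endloop
  endfacet
  facet normal 0.0000 0.0000 -1.0000
    outer loop
      vertex 3.0 3.0 0.0
      vertex 13.0 3.0 0.0
      vertex 0.0 0.0 0.0
    endloop
  endfacet
  facet normal 0.0000 0.0000 -1.0000
    outer loop
      vertex 3.0 16.0 0.0
      vertex 3.0 3.0 0.0
      vertex 0.0 0.0 0.0
    endloop
  endfacet
  facet normal 0.0000 0.0000 -1.0000
    outer loop
      vertex 0.0 16.0 0.0
      vertex 3.0 16.0 0.0
      vertex 0.0 0.0 0.0
    endloop
  endfacet
  facet normal 0.0000 0.0000 1.0000
    outer loop
      vertex 0.0 0.0 15.0
      vertex 13.0 0.0 15.0
      vertex 13.0 3.0 15.0
    endloop
  endfacet
  facet normal 0.0000 0.0000 1.0000
    outer loop
      vertex 0.0 0.0 15.0
      vertex 13.0 3.0 15.0
      vertex 3.0 3.0 15.0
    endloop
  endfacet
  facet normal 0.0000 0.0000 1.0000
    outer loop
      vertex 0.0 0.0 15.0
      vertex 3.0 3.0 15.0
      vertex 3.0 16.0 15.0
    endloop
  endfacet
  facet normal 0.0000 0.0000 1.0000
    outer loop
      vertex 0.0 0.0 15.0
      vertex 3.0 16.0 15.0
      vertex 0.0 16.0 15.0
    endloop
  endfacet
  facet normal 0.0000 -1.0000 0.0000
    outer loop
      vertex 0.0 0.0 0.0
      vertex 13.0 0.0 0.0
      vertex 13.0 0.0 15.0
    endloop
  endfacet
  facet normal 0.0000 -1.0000 0.0000
    outer loop
      vertex 0.0 0.0 0.0
      vertex 13.0 0.0 15.0
      vertex 0.0 0.0 15.0
    endloop
  endfacet
  facet normal 1.0000 0.0000 0.0000
    outer loop
      vertex 13.0 0.0 0.0
      vertex 13.0 3.0 0.0
      vertex 13.0 3.0 15.0
    endloop
  endfacet
  facet normal 1.0000 0.0000 0.0000
    outer loop
      vertex 13.0 0.0 0.0
      vertex 13.0 3.0 15.0
      vertex 13.0 0.0 15.0
    endloop
  endfacet
  facet normal 0.0000 1.0000 0.0000
    outer loop
      vertex 13.0 3.0 0.0
      vertex 3.0 3.0 0.0
      vertex 3.0 3.0 15.0
    endloop
  endfacet
  facet normal 0.0000 1.0000 0.0000
    outer loop
      vertex 13.0 3.0 0.0
      vertex 3.0 3.0 15.0
      vertex 13.0 3.0 15.0
    endloop
  endfacet
  facet normal 1.0000 0.0000 0.0000
    outer loop
      vertex 3.0 3.0 0.0
      vertex 3.0 16.0 0.0
      vertex 3.0 16.0 15.0
    endloop
  endfacet
  facet normal 1.0000 0.0000 0.0000
    outer loop
      vertex 3.0 3.0 0.0
      vertex 3.0 16.0 15.0
      vertex 3.0 3.0 15.0
    endloop
  endfacet
  facet normal 0.0000 1.0000 0.0000
    outer loop
      vertex 3.0 16.0 0.0
      vertex 0.0 16.0 0.0
      vertex 0.0 16.0 15.0
    endloop
  endfacet
  facet normal 0.0000 1.0000 0.0000
    outer loop
      vertex 3.0 16.0 0.0
      vertex 0.0 16.0 15.0
      vertex 3.0 16.0 15.0
    endloop
  endfacet
  facet normal -1.0000 0.0000 0.0000
    outer loop
      vertex 0.0 16.0 0.0
      vertex 0.0 0.0 0.0
      vertex 0.0 0.0 15.0
    endloop
  endfacet
  facet normal -1.0000 0.0000 0.0000
    outer loop
      vertex 0.0 16.0 0.0
      vertex 0.0 0.0 15.0
      vertex 0.0 16.0 15.0
    endloop
  endfacet
endsolid part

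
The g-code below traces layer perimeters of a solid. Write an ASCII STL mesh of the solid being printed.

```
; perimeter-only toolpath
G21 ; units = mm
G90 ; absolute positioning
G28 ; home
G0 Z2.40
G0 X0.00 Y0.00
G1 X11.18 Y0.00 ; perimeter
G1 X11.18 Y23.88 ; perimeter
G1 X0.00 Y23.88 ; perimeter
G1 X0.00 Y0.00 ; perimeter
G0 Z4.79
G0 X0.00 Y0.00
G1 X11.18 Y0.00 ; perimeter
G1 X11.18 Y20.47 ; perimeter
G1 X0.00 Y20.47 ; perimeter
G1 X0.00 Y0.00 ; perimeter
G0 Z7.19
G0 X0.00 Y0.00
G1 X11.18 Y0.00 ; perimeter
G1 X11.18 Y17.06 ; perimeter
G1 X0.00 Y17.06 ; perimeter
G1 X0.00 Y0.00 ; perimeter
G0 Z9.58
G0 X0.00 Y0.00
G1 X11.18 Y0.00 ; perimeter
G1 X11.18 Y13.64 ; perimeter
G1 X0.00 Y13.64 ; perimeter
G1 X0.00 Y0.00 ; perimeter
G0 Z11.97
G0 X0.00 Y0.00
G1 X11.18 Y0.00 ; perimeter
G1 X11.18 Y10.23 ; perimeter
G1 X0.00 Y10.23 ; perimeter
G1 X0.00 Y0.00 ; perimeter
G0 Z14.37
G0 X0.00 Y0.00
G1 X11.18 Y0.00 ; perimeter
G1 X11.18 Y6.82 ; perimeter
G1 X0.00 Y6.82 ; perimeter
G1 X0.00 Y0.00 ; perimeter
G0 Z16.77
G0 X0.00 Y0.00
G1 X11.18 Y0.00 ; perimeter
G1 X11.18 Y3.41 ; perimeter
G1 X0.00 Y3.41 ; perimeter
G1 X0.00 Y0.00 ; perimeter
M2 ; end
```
solid part
  facet normal 0.0000 0.0000 -1.0000
    outer loop
      vertex 11.18 27.29 0.00
      vertex 11.18 0.00 0.00
      vertex 0.00 0.00 0.00
    endloop
  endfacet
  facet normal 0.0000 0.0000 -1.0000
    outer loop
      vertex 0.00 27.29 0.00
      vertex 11.18 27.29 0.00
      vertex 0.00 0.00 0.00
    endloop
  endfacet
  facet normal 0.0000 -1.0000 0.0000
    outer loop
      vertex 0.00 0.00 0.00
      vertex 11.18 0.00 0.00
      vertex 11.18 0.00 19.16
    endloop
  endfacet
  facet normal 0.0000 -1.0000 0.0000
    outer loop
      vertex 0.00 0.00 0.00
      vertex 11.18 0.00 19.16
      vertex 0.00 0.00 19.16
    endloop
  endfacet
  facet normal 0.0000 0.5746 0.8184
    outer loop
      vertex 0.00 0.00 19.16
      vertex 11.18 0.00 19.16
      vertex 11.18 27.29 0.00
    endloop
  endfacet
  facet normal 0.0000 0.5746 0.8184
    outer loop
      vertex 0.00 0.00 19.16
      vertex 11.18 27.29 0.00
      vertex 0.00 27.29 0.00
    endloop
  endfacet
  facet normal -1.0000 0.0000 0.0000
    outer loop
      vertex 0.00 0.00 19.16
      vertex 0.00 27.29 0.00
      vertex 0.00 0.00 0.00
    endloop
  endfacet
  facet normal 1.0000 0.0000 0.0000
    outer loop
      vertex 11.18 0.00 0.00
      vertex 11.18 27.29 0.00
      vertex 11.18 0.00 19.16
    endloop
  endfacet
endsolid part

The G0 Z moves step by Δz≈2.40 mm. The G1 loops shrink linearly with z, so the solid tapers from its base footprint up to z≈19.2. Closing with a flat bottom cap and the tapered top and triangulating gives 8 facets — a wedge (ramp): 11.2 × 27.3 mm base, rising to 19.2 mm along the y=0 edge and sloping linearly to z=0 at y=27.3.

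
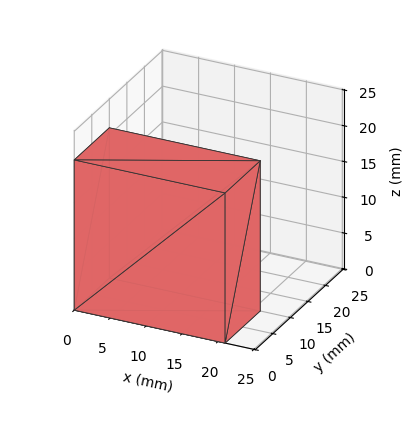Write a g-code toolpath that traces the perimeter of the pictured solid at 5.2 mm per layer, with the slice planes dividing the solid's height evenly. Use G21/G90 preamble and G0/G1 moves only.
Reading the render: the shape is a rectangular box, roughly 21 × 10 mm footprint and 21 mm tall (dimensions read to the nearest mm from the axis ticks). For the g-code, the solid's height is divided into equal slices at the stated Δz and each level perimeter traced with G1 moves after a G0 lift.

; perimeter-only toolpath
G21 ; units = mm
G90 ; absolute positioning
G28 ; home
; layer 1
G0 Z5.2
G0 X0.0 Y0.0
G1 X21.0 Y0.0
G1 X21.0 Y10.0
G1 X0.0 Y10.0
G1 X0.0 Y0.0
; layer 2
G0 Z10.5
G0 X0.0 Y0.0
G1 X21.0 Y0.0
G1 X21.0 Y10.0
G1 X0.0 Y10.0
G1 X0.0 Y0.0
; layer 3
G0 Z15.8
G0 X0.0 Y0.0
G1 X21.0 Y0.0
G1 X21.0 Y10.0
G1 X0.0 Y10.0
G1 X0.0 Y0.0
; layer 4
G0 Z21.0
G0 X0.0 Y0.0
G1 X21.0 Y0.0
G1 X21.0 Y10.0
G1 X0.0 Y10.0
G1 X0.0 Y0.0
M2 ; end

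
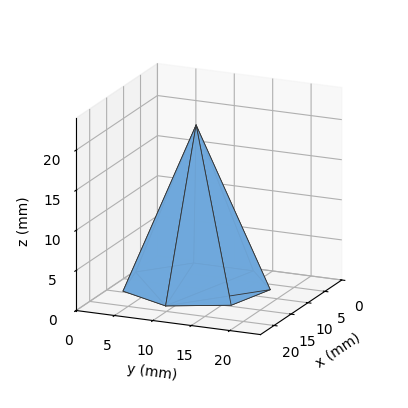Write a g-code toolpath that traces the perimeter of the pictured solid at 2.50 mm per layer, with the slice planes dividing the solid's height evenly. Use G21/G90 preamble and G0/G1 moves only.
Reading the render: the shape is a regular 7-sided pyramid, base circumscribed radius ≈ 9 mm, apex at z ≈ 20 mm (dimensions read to the nearest mm from the axis ticks). For the g-code, the solid's height is divided into equal slices at the stated Δz and each level perimeter traced with G1 moves after a G0 lift.

; perimeter-only toolpath
G21 ; units = mm
G90 ; absolute positioning
G28 ; home
; layer 1
G0 Z2.50
G0 X16.88 Y9.00
G1 X13.91 Y15.16
G1 X7.25 Y16.67
G1 X1.90 Y12.41
G1 X1.90 Y5.59
G1 X7.25 Y1.33
G1 X13.91 Y2.84
G1 X16.88 Y9.00
; layer 2
G0 Z5.00
G0 X15.75 Y9.00
G1 X13.21 Y14.28
G1 X7.50 Y15.58
G1 X2.92 Y11.93
G1 X2.92 Y6.07
G1 X7.50 Y2.42
G1 X13.21 Y3.72
G1 X15.75 Y9.00
; layer 3
G0 Z7.50
G0 X14.62 Y9.00
G1 X12.51 Y13.40
G1 X7.75 Y14.48
G1 X3.93 Y11.44
G1 X3.93 Y6.56
G1 X7.75 Y3.52
G1 X12.51 Y4.60
G1 X14.62 Y9.00
; layer 4
G0 Z10.00
G0 X13.50 Y9.00
G1 X11.80 Y12.52
G1 X8.00 Y13.38
G1 X4.95 Y10.95
G1 X4.95 Y7.05
G1 X8.00 Y4.62
G1 X11.80 Y5.48
G1 X13.50 Y9.00
; layer 5
G0 Z12.50
G0 X12.38 Y9.00
G1 X11.10 Y11.64
G1 X8.25 Y12.29
G1 X5.96 Y10.46
G1 X5.96 Y7.54
G1 X8.25 Y5.71
G1 X11.10 Y6.36
G1 X12.38 Y9.00
; layer 6
G0 Z15.00
G0 X11.25 Y9.00
G1 X10.40 Y10.76
G1 X8.50 Y11.19
G1 X6.97 Y9.97
G1 X6.97 Y8.03
G1 X8.50 Y6.81
G1 X10.40 Y7.24
G1 X11.25 Y9.00
; layer 7
G0 Z17.50
G0 X10.12 Y9.00
G1 X9.70 Y9.88
G1 X8.75 Y10.10
G1 X7.99 Y9.49
G1 X7.99 Y8.51
G1 X8.75 Y7.90
G1 X9.70 Y8.12
G1 X10.12 Y9.00
M2 ; end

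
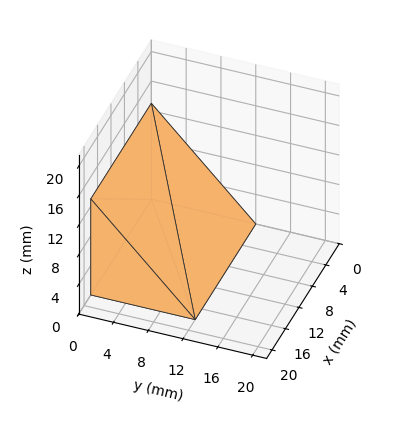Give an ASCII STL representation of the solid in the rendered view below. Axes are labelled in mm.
Reading the render: the shape is a wedge (ramp): 18 × 12 mm base, rising to 13 mm along the y=0 edge and sloping linearly to z=0 at y=12 (dimensions read to the nearest mm from the axis ticks). For the STL, each face is triangulated and given an outward normal.

solid part
  facet normal 0.0000 0.0000 -1.0000
    outer loop
      vertex 18.0 12.0 0.0
      vertex 18.0 0.0 0.0
      vertex 0.0 0.0 0.0
    endloop
  endfacet
  facet normal 0.0000 0.0000 -1.0000
    outer loop
      vertex 0.0 12.0 0.0
      vertex 18.0 12.0 0.0
      vertex 0.0 0.0 0.0
    endloop
  endfacet
  facet normal 0.0000 -1.0000 0.0000
    outer loop
      vertex 0.0 0.0 0.0
      vertex 18.0 0.0 0.0
      vertex 18.0 0.0 13.0
    endloop
  endfacet
  facet normal 0.0000 -1.0000 0.0000
    outer loop
      vertex 0.0 0.0 0.0
      vertex 18.0 0.0 13.0
      vertex 0.0 0.0 13.0
    endloop
  endfacet
  facet normal 0.0000 0.7348 0.6783
    outer loop
      vertex 0.0 0.0 13.0
      vertex 18.0 0.0 13.0
      vertex 18.0 12.0 0.0
    endloop
  endfacet
  facet normal 0.0000 0.7348 0.6783
    outer loop
      vertex 0.0 0.0 13.0
      vertex 18.0 12.0 0.0
      vertex 0.0 12.0 0.0
    endloop
  endfacet
  facet normal -1.0000 0.0000 0.0000
    outer loop
      vertex 0.0 0.0 13.0
      vertex 0.0 12.0 0.0
      vertex 0.0 0.0 0.0
    endloop
  endfacet
  facet normal 1.0000 0.0000 0.0000
    outer loop
      vertex 18.0 0.0 0.0
      vertex 18.0 12.0 0.0
      vertex 18.0 0.0 13.0
    endloop
  endfacet
endsolid part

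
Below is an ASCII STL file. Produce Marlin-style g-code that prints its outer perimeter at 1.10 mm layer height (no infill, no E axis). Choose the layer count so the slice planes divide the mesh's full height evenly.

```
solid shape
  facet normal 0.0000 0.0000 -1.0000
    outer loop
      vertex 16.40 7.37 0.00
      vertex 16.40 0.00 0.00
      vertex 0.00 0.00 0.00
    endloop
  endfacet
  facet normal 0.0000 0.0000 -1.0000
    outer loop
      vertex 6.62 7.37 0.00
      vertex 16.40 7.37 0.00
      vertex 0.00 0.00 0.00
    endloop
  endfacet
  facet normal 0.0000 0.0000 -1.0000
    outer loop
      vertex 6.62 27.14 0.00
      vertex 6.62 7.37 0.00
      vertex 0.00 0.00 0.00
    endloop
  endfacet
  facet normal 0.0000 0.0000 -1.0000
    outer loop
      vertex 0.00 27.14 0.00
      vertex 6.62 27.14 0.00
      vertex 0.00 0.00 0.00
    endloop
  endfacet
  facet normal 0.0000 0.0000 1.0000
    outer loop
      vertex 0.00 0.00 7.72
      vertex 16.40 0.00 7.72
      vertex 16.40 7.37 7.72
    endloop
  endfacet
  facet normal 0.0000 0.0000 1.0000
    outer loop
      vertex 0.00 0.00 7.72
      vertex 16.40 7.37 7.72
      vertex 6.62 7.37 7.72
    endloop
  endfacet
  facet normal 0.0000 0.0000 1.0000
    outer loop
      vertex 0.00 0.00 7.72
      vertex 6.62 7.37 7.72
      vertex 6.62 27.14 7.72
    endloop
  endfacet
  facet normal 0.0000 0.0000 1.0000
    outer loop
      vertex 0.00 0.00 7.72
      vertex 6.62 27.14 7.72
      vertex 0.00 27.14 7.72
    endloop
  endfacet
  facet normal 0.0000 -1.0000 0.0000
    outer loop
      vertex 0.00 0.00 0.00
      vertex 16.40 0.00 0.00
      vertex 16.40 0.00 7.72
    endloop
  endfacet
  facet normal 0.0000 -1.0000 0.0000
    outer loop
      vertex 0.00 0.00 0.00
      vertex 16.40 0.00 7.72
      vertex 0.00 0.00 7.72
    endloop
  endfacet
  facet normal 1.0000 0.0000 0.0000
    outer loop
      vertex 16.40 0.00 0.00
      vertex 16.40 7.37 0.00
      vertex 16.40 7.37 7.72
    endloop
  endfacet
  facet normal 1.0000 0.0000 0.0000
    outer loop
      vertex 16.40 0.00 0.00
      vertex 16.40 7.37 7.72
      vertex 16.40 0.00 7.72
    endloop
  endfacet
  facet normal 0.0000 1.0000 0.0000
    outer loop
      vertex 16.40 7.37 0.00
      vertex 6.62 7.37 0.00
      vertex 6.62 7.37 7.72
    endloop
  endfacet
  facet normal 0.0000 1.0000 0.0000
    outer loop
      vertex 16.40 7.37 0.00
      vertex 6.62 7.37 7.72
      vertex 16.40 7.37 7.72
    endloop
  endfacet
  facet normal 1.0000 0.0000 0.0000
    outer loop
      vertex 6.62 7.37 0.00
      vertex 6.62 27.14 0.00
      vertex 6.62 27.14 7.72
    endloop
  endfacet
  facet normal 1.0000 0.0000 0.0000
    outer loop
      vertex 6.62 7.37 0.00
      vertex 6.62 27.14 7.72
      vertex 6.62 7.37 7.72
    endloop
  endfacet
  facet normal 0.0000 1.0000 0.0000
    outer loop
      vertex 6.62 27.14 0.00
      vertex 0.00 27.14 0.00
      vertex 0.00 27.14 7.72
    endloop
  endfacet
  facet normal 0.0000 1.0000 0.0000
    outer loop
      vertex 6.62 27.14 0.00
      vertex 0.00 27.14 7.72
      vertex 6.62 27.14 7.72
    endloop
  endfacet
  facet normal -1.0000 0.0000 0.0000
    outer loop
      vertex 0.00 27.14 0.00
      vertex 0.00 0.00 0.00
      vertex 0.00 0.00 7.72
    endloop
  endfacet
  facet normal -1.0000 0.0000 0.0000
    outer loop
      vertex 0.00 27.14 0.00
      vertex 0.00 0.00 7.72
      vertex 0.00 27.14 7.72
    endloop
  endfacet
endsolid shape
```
; perimeter-only toolpath
G21 ; units = mm
G90 ; absolute positioning
G28 ; home
; layer 1
G0 Z1.10
G0 X0.00 Y0.00
G1 X16.40 Y0.00
G1 X16.40 Y7.37
G1 X6.62 Y7.37
G1 X6.62 Y27.14
G1 X0.00 Y27.14
G1 X0.00 Y0.00
; layer 2
G0 Z2.21
G0 X0.00 Y0.00
G1 X16.40 Y0.00
G1 X16.40 Y7.37
G1 X6.62 Y7.37
G1 X6.62 Y27.14
G1 X0.00 Y27.14
G1 X0.00 Y0.00
; layer 3
G0 Z3.31
G0 X0.00 Y0.00
G1 X16.40 Y0.00
G1 X16.40 Y7.37
G1 X6.62 Y7.37
G1 X6.62 Y27.14
G1 X0.00 Y27.14
G1 X0.00 Y0.00
; layer 4
G0 Z4.41
G0 X0.00 Y0.00
G1 X16.40 Y0.00
G1 X16.40 Y7.37
G1 X6.62 Y7.37
G1 X6.62 Y27.14
G1 X0.00 Y27.14
G1 X0.00 Y0.00
; layer 5
G0 Z5.51
G0 X0.00 Y0.00
G1 X16.40 Y0.00
G1 X16.40 Y7.37
G1 X6.62 Y7.37
G1 X6.62 Y27.14
G1 X0.00 Y27.14
G1 X0.00 Y0.00
; layer 6
G0 Z6.62
G0 X0.00 Y0.00
G1 X16.40 Y0.00
G1 X16.40 Y7.37
G1 X6.62 Y7.37
G1 X6.62 Y27.14
G1 X0.00 Y27.14
G1 X0.00 Y0.00
; layer 7
G0 Z7.72
G0 X0.00 Y0.00
G1 X16.40 Y0.00
G1 X16.40 Y7.37
G1 X6.62 Y7.37
G1 X6.62 Y27.14
G1 X0.00 Y27.14
G1 X0.00 Y0.00
M2 ; end

The solid is an L-shaped prism: outer 16.4 × 27.1 mm, arm thicknesses ≈ 7.37 mm (horizontal) and 6.62 mm (vertical), extruded 7.72 mm in z. Slicing at Δz = 1.10 mm — 7 equal slices spanning the solid's height, so layer i sits at z = i·h/7 — gives 7 non-empty perimeters. Each is a 6-segment closed polygon; G0 lifts to the layer z and rapids to the start vertex, then G1 traces the edges.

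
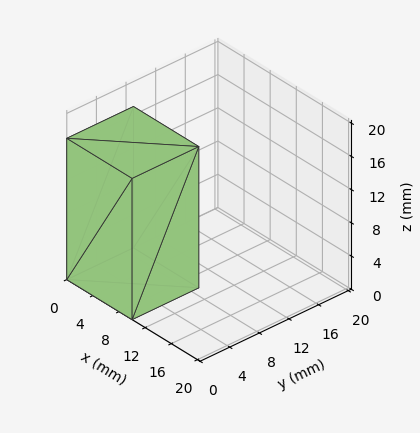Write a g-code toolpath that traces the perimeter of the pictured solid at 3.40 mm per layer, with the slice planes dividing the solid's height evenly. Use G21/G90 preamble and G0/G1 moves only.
Reading the render: the shape is a rectangular box, roughly 10 × 9 mm footprint and 17 mm tall (dimensions read to the nearest mm from the axis ticks). For the g-code, the solid's height is divided into equal slices at the stated Δz and each level perimeter traced with G1 moves after a G0 lift.

; perimeter-only toolpath
G21 ; units = mm
G90 ; absolute positioning
G28 ; home
; layer 1
G0 Z3.40
G0 X0.00 Y0.00
G1 X10.00 Y0.00
G1 X10.00 Y9.00
G1 X0.00 Y9.00
G1 X0.00 Y0.00
; layer 2
G0 Z6.80
G0 X0.00 Y0.00
G1 X10.00 Y0.00
G1 X10.00 Y9.00
G1 X0.00 Y9.00
G1 X0.00 Y0.00
; layer 3
G0 Z10.20
G0 X0.00 Y0.00
G1 X10.00 Y0.00
G1 X10.00 Y9.00
G1 X0.00 Y9.00
G1 X0.00 Y0.00
; layer 4
G0 Z13.60
G0 X0.00 Y0.00
G1 X10.00 Y0.00
G1 X10.00 Y9.00
G1 X0.00 Y9.00
G1 X0.00 Y0.00
; layer 5
G0 Z17.00
G0 X0.00 Y0.00
G1 X10.00 Y0.00
G1 X10.00 Y9.00
G1 X0.00 Y9.00
G1 X0.00 Y0.00
M2 ; end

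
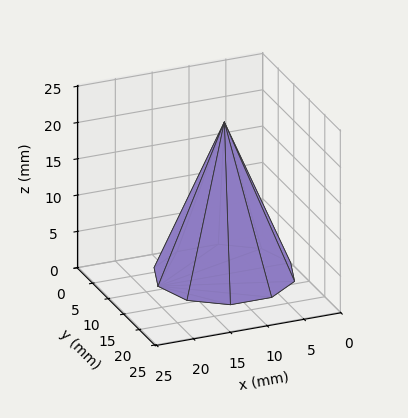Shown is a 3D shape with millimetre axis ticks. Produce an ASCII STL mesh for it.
Reading the render: the shape is a regular 10-sided pyramid, base circumscribed radius ≈ 9 mm, apex at z ≈ 21 mm (dimensions read to the nearest mm from the axis ticks). For the STL, each face is triangulated and given an outward normal.

solid part
  facet normal 0.0000 0.0000 -1.0000
    outer loop
      vertex 11.8 17.6 0.0
      vertex 16.3 14.3 0.0
      vertex 18.0 9.0 0.0
    endloop
  endfacet
  facet normal 0.0000 0.0000 -1.0000
    outer loop
      vertex 6.2 17.6 0.0
      vertex 11.8 17.6 0.0
      vertex 18.0 9.0 0.0
    endloop
  endfacet
  facet normal 0.0000 0.0000 -1.0000
    outer loop
      vertex 1.7 14.3 0.0
      vertex 6.2 17.6 0.0
      vertex 18.0 9.0 0.0
    endloop
  endfacet
  facet normal 0.0000 0.0000 -1.0000
    outer loop
      vertex 0.0 9.0 0.0
      vertex 1.7 14.3 0.0
      vertex 18.0 9.0 0.0
    endloop
  endfacet
  facet normal 0.0000 0.0000 -1.0000
    outer loop
      vertex 1.7 3.7 0.0
      vertex 0.0 9.0 0.0
      vertex 18.0 9.0 0.0
    endloop
  endfacet
  facet normal 0.0000 0.0000 -1.0000
    outer loop
      vertex 6.2 0.4 0.0
      vertex 1.7 3.7 0.0
      vertex 18.0 9.0 0.0
    endloop
  endfacet
  facet normal 0.0000 0.0000 -1.0000
    outer loop
      vertex 11.8 0.4 0.0
      vertex 6.2 0.4 0.0
      vertex 18.0 9.0 0.0
    endloop
  endfacet
  facet normal 0.0000 0.0000 -1.0000
    outer loop
      vertex 16.3 3.7 0.0
      vertex 11.8 0.4 0.0
      vertex 18.0 9.0 0.0
    endloop
  endfacet
  facet normal 0.8816 0.2828 0.3778
    outer loop
      vertex 18.0 9.0 0.0
      vertex 16.3 14.3 0.0
      vertex 9.0 9.0 21.0
    endloop
  endfacet
  facet normal 0.5473 0.7464 0.3786
    outer loop
      vertex 16.3 14.3 0.0
      vertex 11.8 17.6 0.0
      vertex 9.0 9.0 21.0
    endloop
  endfacet
  facet normal 0.0000 0.9254 0.3790
    outer loop
      vertex 11.8 17.6 0.0
      vertex 6.2 17.6 0.0
      vertex 9.0 9.0 21.0
    endloop
  endfacet
  facet normal -0.5473 0.7464 0.3786
    outer loop
      vertex 6.2 17.6 0.0
      vertex 1.7 14.3 0.0
      vertex 9.0 9.0 21.0
    endloop
  endfacet
  facet normal -0.8816 0.2828 0.3778
    outer loop
      vertex 1.7 14.3 0.0
      vertex 0.0 9.0 0.0
      vertex 9.0 9.0 21.0
    endloop
  endfacet
  facet normal -0.8816 -0.2828 0.3778
    outer loop
      vertex 0.0 9.0 0.0
      vertex 1.7 3.7 0.0
      vertex 9.0 9.0 21.0
    endloop
  endfacet
  facet normal -0.5473 -0.7464 0.3786
    outer loop
      vertex 1.7 3.7 0.0
      vertex 6.2 0.4 0.0
      vertex 9.0 9.0 21.0
    endloop
  endfacet
  facet normal 0.0000 -0.9254 0.3790
    outer loop
      vertex 6.2 0.4 0.0
      vertex 11.8 0.4 0.0
      vertex 9.0 9.0 21.0
    endloop
  endfacet
  facet normal 0.5473 -0.7464 0.3786
    outer loop
      vertex 11.8 0.4 0.0
      vertex 16.3 3.7 0.0
      vertex 9.0 9.0 21.0
    endloop
  endfacet
  facet normal 0.8816 -0.2828 0.3778
    outer loop
      vertex 16.3 3.7 0.0
      vertex 18.0 9.0 0.0
      vertex 9.0 9.0 21.0
    endloop
  endfacet
endsolid part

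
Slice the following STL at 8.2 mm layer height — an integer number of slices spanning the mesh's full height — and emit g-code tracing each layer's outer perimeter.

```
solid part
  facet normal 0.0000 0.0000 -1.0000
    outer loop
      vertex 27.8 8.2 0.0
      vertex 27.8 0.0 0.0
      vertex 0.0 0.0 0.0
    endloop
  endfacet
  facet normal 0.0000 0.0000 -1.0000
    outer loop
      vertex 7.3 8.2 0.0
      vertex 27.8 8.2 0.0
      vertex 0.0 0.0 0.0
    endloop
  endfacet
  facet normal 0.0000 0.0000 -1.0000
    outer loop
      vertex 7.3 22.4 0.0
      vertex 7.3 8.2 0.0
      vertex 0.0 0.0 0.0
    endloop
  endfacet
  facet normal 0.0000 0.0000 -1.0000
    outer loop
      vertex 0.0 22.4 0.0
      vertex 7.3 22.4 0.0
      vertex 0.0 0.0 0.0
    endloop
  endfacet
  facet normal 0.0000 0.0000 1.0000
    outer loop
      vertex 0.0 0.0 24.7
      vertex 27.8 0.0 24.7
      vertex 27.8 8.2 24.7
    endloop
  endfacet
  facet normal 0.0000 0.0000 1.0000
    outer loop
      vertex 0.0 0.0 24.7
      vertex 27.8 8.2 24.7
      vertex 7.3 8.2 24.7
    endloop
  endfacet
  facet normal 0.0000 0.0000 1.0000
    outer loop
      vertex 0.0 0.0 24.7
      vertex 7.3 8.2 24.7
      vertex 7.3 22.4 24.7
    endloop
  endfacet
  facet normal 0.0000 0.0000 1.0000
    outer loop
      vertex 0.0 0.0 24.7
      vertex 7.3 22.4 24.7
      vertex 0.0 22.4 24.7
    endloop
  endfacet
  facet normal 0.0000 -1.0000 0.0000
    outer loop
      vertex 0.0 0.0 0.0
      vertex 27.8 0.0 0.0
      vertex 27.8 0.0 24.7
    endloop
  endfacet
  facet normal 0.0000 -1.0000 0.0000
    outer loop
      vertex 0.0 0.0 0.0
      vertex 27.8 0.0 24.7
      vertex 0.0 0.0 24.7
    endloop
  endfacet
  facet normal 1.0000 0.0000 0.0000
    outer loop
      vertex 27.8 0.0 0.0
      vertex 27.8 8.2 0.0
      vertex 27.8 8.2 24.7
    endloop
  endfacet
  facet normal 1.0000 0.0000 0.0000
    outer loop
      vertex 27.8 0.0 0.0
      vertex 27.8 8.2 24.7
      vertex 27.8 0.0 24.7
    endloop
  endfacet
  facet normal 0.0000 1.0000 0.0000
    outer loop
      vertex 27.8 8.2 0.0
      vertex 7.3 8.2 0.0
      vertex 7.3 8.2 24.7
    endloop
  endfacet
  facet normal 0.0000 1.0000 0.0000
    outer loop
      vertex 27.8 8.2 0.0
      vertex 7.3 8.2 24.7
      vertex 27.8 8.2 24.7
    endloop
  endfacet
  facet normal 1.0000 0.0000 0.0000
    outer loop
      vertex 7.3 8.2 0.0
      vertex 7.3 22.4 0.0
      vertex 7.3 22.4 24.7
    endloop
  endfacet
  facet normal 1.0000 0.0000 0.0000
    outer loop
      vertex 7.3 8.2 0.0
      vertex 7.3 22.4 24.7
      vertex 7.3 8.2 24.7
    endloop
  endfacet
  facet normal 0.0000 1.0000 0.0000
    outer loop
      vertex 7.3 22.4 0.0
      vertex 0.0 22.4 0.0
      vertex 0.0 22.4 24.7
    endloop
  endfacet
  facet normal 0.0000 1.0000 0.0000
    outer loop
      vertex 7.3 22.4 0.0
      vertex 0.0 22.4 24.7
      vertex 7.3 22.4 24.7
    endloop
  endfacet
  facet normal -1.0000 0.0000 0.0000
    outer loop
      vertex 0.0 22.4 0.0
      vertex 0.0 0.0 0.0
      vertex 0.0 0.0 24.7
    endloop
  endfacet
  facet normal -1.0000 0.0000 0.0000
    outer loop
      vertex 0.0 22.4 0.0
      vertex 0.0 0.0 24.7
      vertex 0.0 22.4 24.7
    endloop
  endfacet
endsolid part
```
; perimeter-only toolpath
G21 ; units = mm
G90 ; absolute positioning
G28 ; home
; layer 1
G0 Z8.2
G0 X0.0 Y0.0
G1 X27.8 Y0.0
G1 X27.8 Y8.2
G1 X7.3 Y8.2
G1 X7.3 Y22.4
G1 X0.0 Y22.4
G1 X0.0 Y0.0
; layer 2
G0 Z16.5
G0 X0.0 Y0.0
G1 X27.8 Y0.0
G1 X27.8 Y8.2
G1 X7.3 Y8.2
G1 X7.3 Y22.4
G1 X0.0 Y22.4
G1 X0.0 Y0.0
; layer 3
G0 Z24.7
G0 X0.0 Y0.0
G1 X27.8 Y0.0
G1 X27.8 Y8.2
G1 X7.3 Y8.2
G1 X7.3 Y22.4
G1 X0.0 Y22.4
G1 X0.0 Y0.0
M2 ; end

The solid is an L-shaped prism: outer 27.8 × 22.4 mm, arm thicknesses ≈ 8.2 mm (horizontal) and 7.3 mm (vertical), extruded 24.7 mm in z. Slicing at Δz = 8.2 mm — 3 equal slices spanning the solid's height, so layer i sits at z = i·h/3 — gives 3 non-empty perimeters. Each is a 6-segment closed polygon; G0 lifts to the layer z and rapids to the start vertex, then G1 traces the edges.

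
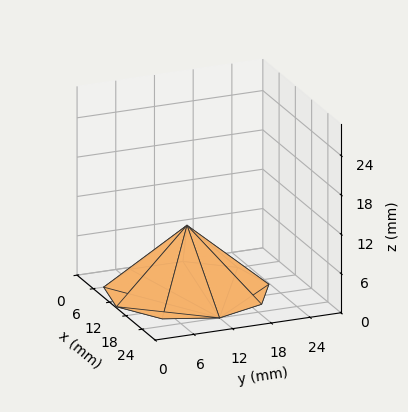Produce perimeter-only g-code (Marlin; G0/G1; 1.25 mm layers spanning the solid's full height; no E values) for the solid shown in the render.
Reading the render: the shape is a regular 9-sided pyramid, base circumscribed radius ≈ 12 mm, apex at z ≈ 10 mm (dimensions read to the nearest mm from the axis ticks). For the g-code, the solid's height is divided into equal slices at the stated Δz and each level perimeter traced with G1 moves after a G0 lift.

; perimeter-only toolpath
G21 ; units = mm
G90 ; absolute positioning
G28 ; home
; layer 1
G0 Z1.25
G0 X22.50 Y12.00
G1 X20.04 Y18.75
G1 X13.82 Y22.34
G1 X6.75 Y21.09
G1 X2.13 Y15.59
G1 X2.13 Y8.41
G1 X6.75 Y2.91
G1 X13.82 Y1.66
G1 X20.04 Y5.25
G1 X22.50 Y12.00
; layer 2
G0 Z2.50
G0 X21.00 Y12.00
G1 X18.89 Y17.78
G1 X13.56 Y20.87
G1 X7.50 Y19.79
G1 X3.54 Y15.08
G1 X3.54 Y8.93
G1 X7.50 Y4.21
G1 X13.56 Y3.13
G1 X18.89 Y6.22
G1 X21.00 Y12.00
; layer 3
G0 Z3.75
G0 X19.50 Y12.00
G1 X17.74 Y16.82
G1 X13.30 Y19.39
G1 X8.25 Y18.49
G1 X4.95 Y14.56
G1 X4.95 Y9.44
G1 X8.25 Y5.51
G1 X13.30 Y4.61
G1 X17.74 Y7.18
G1 X19.50 Y12.00
; layer 4
G0 Z5.00
G0 X18.00 Y12.00
G1 X16.59 Y15.86
G1 X13.04 Y17.91
G1 X9.00 Y17.20
G1 X6.36 Y14.05
G1 X6.36 Y9.95
G1 X9.00 Y6.80
G1 X13.04 Y6.09
G1 X16.59 Y8.14
G1 X18.00 Y12.00
; layer 5
G0 Z6.25
G0 X16.50 Y12.00
G1 X15.45 Y14.89
G1 X12.78 Y16.43
G1 X9.75 Y15.90
G1 X7.77 Y13.54
G1 X7.77 Y10.46
G1 X9.75 Y8.10
G1 X12.78 Y7.57
G1 X15.45 Y9.11
G1 X16.50 Y12.00
; layer 6
G0 Z7.50
G0 X15.00 Y12.00
G1 X14.30 Y13.93
G1 X12.52 Y14.96
G1 X10.50 Y14.60
G1 X9.18 Y13.03
G1 X9.18 Y10.97
G1 X10.50 Y9.40
G1 X12.52 Y9.04
G1 X14.30 Y10.07
G1 X15.00 Y12.00
; layer 7
G0 Z8.75
G0 X13.50 Y12.00
G1 X13.15 Y12.96
G1 X12.26 Y13.48
G1 X11.25 Y13.30
G1 X10.59 Y12.51
G1 X10.59 Y11.49
G1 X11.25 Y10.70
G1 X12.26 Y10.52
G1 X13.15 Y11.04
G1 X13.50 Y12.00
M2 ; end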